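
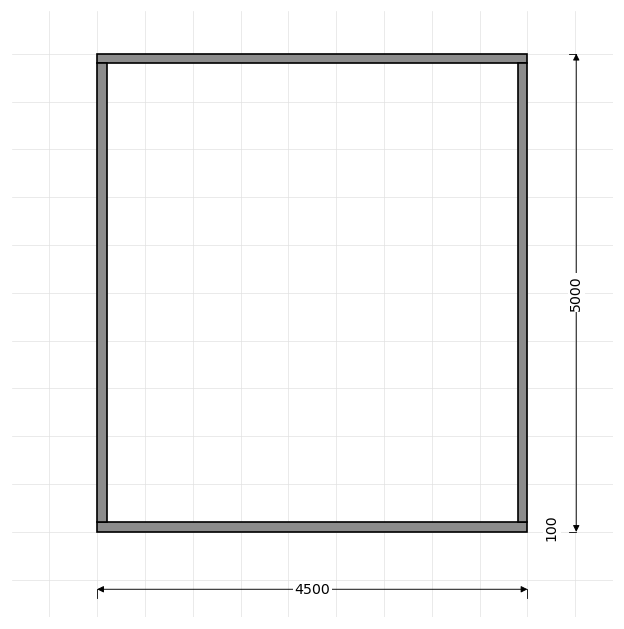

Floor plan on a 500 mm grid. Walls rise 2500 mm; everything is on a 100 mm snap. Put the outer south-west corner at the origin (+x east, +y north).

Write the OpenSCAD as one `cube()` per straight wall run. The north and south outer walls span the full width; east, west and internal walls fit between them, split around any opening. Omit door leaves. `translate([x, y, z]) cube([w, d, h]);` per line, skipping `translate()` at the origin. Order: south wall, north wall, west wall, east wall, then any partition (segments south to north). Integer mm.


cube([4500, 100, 2500]);
translate([0, 4900, 0]) cube([4500, 100, 2500]);
translate([0, 100, 0]) cube([100, 4800, 2500]);
translate([4400, 100, 0]) cube([100, 4800, 2500]);


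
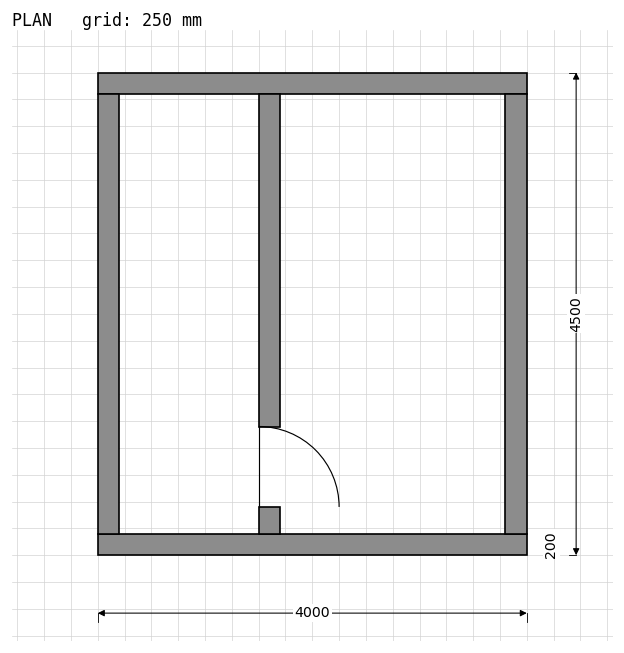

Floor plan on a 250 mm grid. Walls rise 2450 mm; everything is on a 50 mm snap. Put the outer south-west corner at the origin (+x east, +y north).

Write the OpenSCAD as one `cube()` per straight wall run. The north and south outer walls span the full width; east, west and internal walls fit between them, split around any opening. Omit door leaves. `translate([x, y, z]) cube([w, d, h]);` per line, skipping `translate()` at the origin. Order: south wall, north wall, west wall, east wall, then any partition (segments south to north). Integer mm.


cube([4000, 200, 2450]);
translate([0, 4300, 0]) cube([4000, 200, 2450]);
translate([0, 200, 0]) cube([200, 4100, 2450]);
translate([3800, 200, 0]) cube([200, 4100, 2450]);
translate([1500, 200, 0]) cube([200, 250, 2450]);
translate([1500, 1200, 0]) cube([200, 3100, 2450]);


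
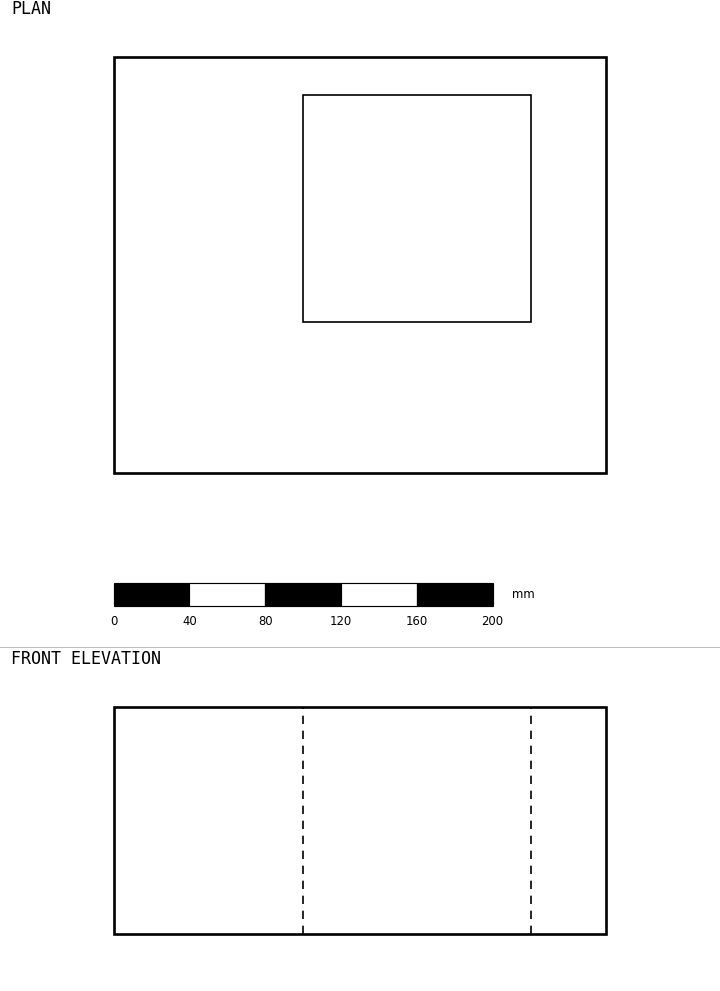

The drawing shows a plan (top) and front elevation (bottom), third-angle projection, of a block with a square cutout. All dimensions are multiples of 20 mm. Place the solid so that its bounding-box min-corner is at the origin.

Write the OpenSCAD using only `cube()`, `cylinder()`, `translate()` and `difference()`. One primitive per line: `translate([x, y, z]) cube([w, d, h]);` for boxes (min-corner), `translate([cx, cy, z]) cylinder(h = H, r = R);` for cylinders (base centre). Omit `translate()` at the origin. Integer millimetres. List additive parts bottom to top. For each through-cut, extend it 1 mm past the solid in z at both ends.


difference() {
  cube([260, 220, 120]);
  translate([100, 80, -1]) cube([120, 120, 122]);
}


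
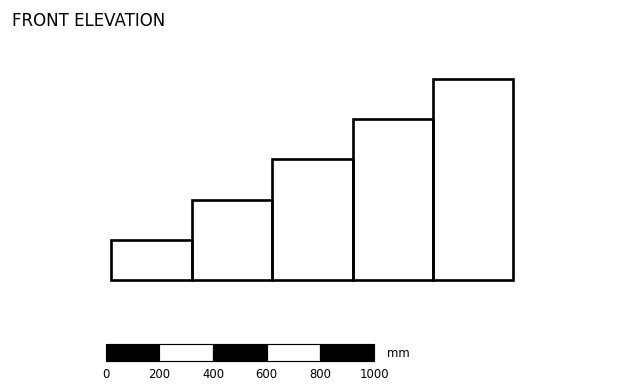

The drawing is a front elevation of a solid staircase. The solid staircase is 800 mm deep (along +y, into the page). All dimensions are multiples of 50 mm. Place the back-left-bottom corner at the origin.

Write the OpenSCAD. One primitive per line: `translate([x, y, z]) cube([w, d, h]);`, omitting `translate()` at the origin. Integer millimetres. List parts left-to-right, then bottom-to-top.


cube([300, 800, 150]);
translate([300, 0, 0]) cube([300, 800, 300]);
translate([600, 0, 0]) cube([300, 800, 450]);
translate([900, 0, 0]) cube([300, 800, 600]);
translate([1200, 0, 0]) cube([300, 800, 750]);


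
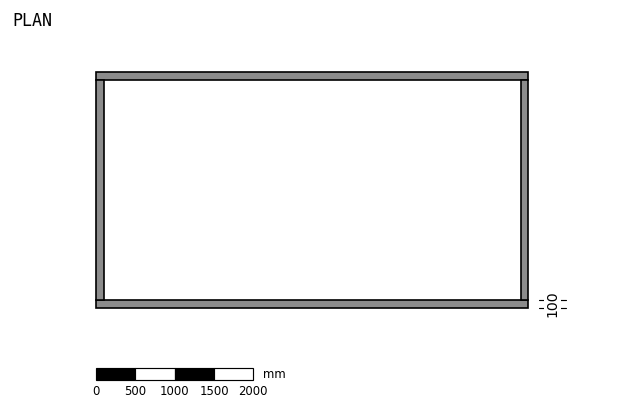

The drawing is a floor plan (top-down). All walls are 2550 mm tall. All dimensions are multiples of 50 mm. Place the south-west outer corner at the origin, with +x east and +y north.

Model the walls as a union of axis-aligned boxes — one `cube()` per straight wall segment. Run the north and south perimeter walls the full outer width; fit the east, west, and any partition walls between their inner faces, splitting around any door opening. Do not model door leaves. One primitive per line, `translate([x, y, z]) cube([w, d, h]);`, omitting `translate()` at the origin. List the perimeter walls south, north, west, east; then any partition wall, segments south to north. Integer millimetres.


cube([5500, 100, 2550]);
translate([0, 2900, 0]) cube([5500, 100, 2550]);
translate([0, 100, 0]) cube([100, 2800, 2550]);
translate([5400, 100, 0]) cube([100, 2800, 2550]);


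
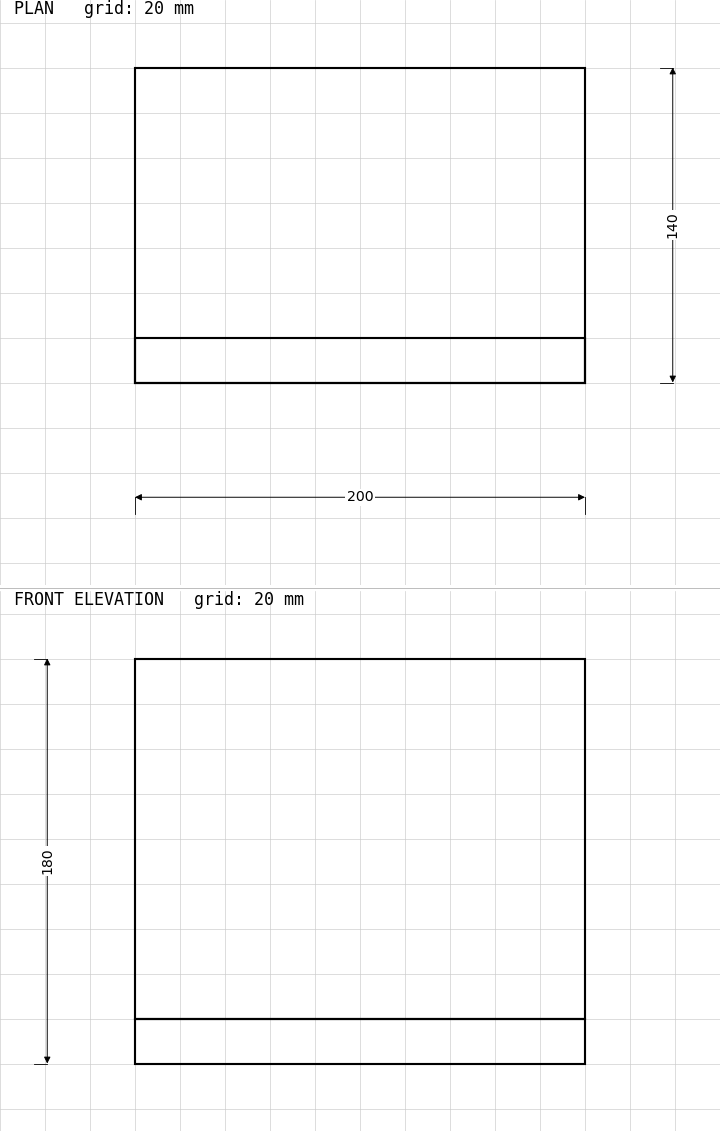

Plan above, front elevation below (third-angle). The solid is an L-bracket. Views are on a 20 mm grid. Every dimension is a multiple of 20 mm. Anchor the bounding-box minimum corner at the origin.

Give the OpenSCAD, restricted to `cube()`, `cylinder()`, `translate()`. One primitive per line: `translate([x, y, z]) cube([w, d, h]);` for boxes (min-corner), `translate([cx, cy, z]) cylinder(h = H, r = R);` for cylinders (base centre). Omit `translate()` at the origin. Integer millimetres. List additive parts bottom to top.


cube([200, 140, 20]);
translate([0, 0, 20]) cube([200, 20, 160]);


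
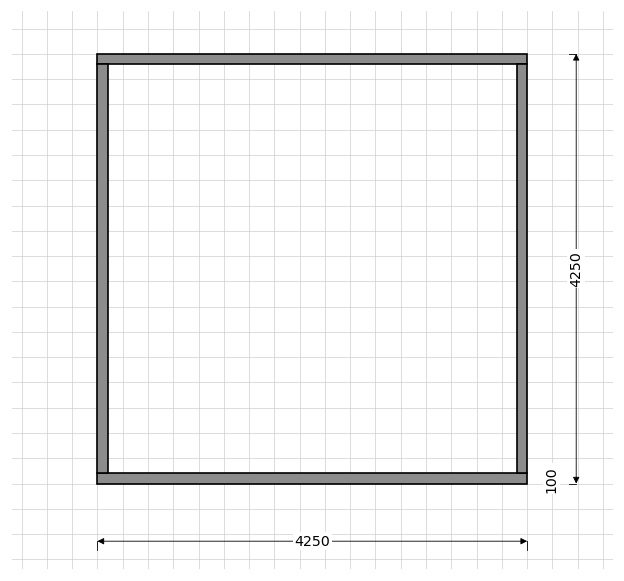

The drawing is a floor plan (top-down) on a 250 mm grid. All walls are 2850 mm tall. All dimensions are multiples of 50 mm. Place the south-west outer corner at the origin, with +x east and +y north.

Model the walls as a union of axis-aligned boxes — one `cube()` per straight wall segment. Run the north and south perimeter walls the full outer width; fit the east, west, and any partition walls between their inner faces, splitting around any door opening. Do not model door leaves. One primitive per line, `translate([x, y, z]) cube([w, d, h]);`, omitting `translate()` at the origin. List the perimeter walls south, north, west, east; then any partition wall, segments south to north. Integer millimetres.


cube([4250, 100, 2850]);
translate([0, 4150, 0]) cube([4250, 100, 2850]);
translate([0, 100, 0]) cube([100, 4050, 2850]);
translate([4150, 100, 0]) cube([100, 4050, 2850]);


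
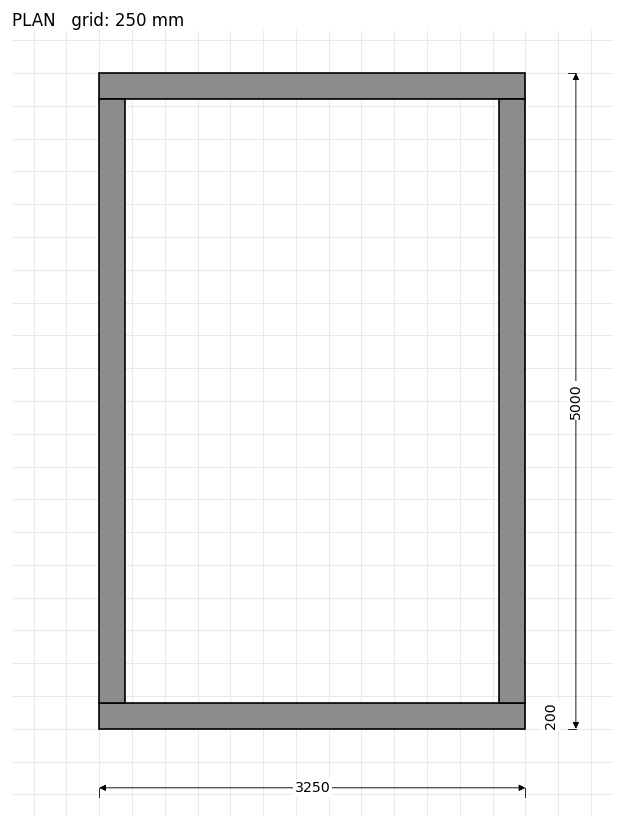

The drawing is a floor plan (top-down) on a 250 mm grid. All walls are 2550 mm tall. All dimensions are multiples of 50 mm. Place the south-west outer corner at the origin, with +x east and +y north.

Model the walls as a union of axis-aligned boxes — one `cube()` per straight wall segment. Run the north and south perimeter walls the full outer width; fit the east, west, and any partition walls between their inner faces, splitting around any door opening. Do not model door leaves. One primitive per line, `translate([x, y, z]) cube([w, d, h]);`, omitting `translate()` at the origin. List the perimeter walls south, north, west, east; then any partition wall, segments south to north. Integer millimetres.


cube([3250, 200, 2550]);
translate([0, 4800, 0]) cube([3250, 200, 2550]);
translate([0, 200, 0]) cube([200, 4600, 2550]);
translate([3050, 200, 0]) cube([200, 4600, 2550]);


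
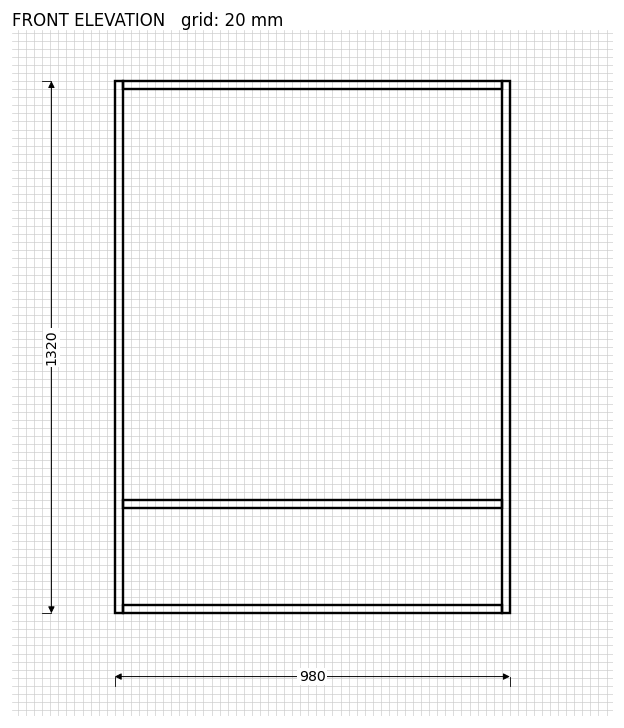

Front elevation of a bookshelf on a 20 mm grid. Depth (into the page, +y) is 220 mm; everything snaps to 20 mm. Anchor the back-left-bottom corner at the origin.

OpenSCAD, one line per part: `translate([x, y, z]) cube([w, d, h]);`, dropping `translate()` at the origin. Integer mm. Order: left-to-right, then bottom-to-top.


cube([20, 220, 1320]);
translate([20, 0, 0]) cube([940, 220, 20]);
translate([20, 0, 260]) cube([940, 220, 20]);
translate([20, 0, 1300]) cube([940, 220, 20]);
translate([960, 0, 0]) cube([20, 220, 1320]);


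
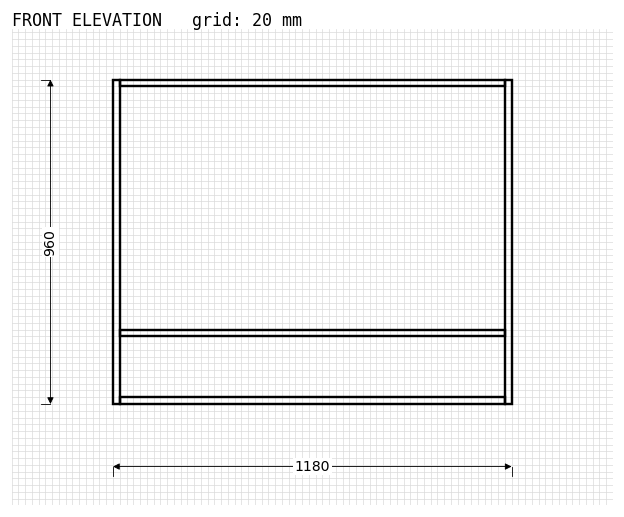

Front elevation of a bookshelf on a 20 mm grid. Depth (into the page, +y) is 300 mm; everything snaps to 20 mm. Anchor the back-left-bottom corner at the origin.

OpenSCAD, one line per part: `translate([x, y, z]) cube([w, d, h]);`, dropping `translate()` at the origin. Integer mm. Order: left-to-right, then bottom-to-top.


cube([20, 300, 960]);
translate([20, 0, 0]) cube([1140, 300, 20]);
translate([20, 0, 200]) cube([1140, 300, 20]);
translate([20, 0, 940]) cube([1140, 300, 20]);
translate([1160, 0, 0]) cube([20, 300, 960]);


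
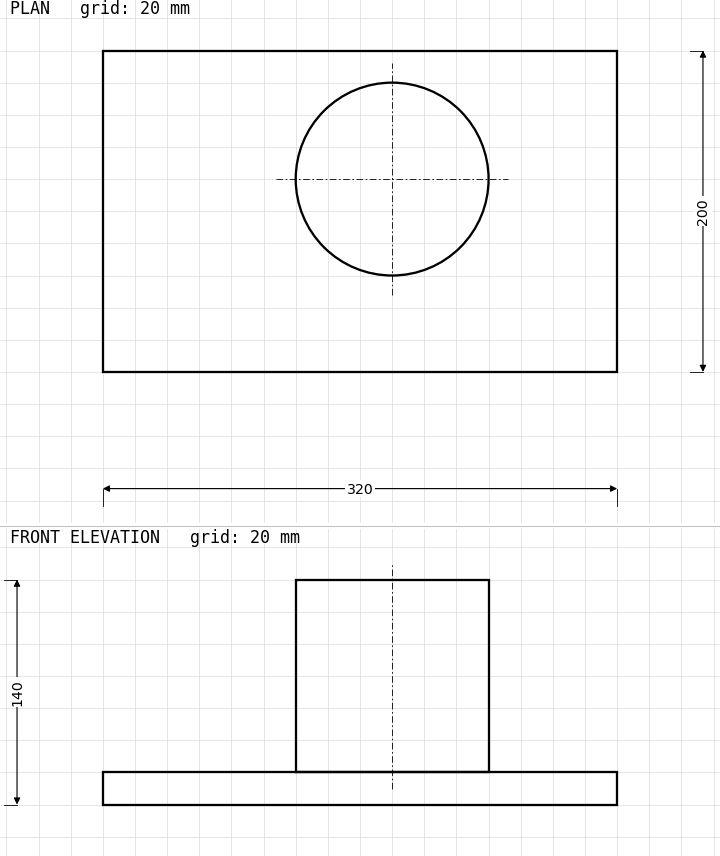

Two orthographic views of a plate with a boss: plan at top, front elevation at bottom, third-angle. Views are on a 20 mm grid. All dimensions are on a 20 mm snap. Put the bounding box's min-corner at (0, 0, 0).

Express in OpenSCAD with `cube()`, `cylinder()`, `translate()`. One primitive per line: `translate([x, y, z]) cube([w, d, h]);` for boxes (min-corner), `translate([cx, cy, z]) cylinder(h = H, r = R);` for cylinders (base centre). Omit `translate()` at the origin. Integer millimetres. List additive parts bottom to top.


cube([320, 200, 20]);
translate([180, 120, 20]) cylinder(h = 120, r = 60);


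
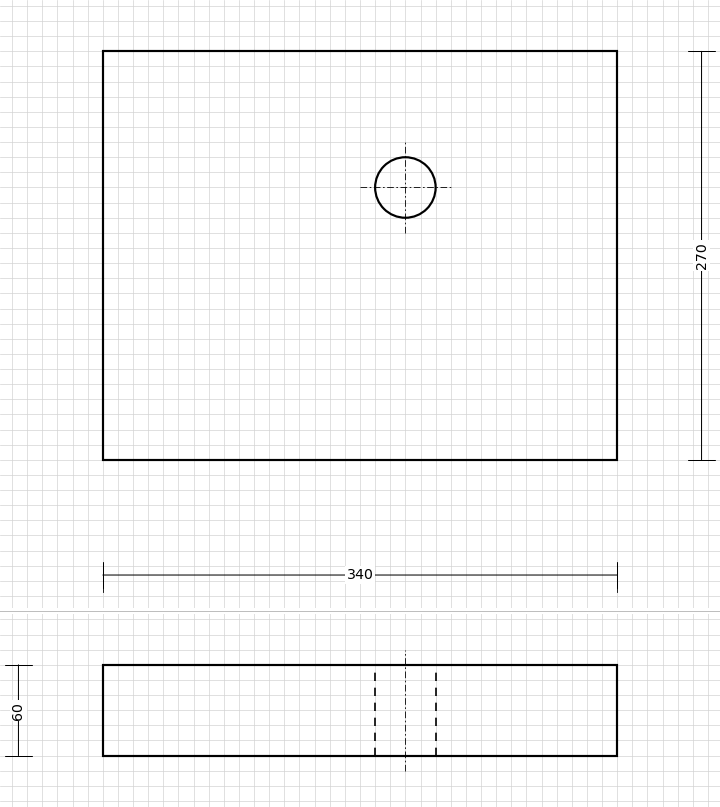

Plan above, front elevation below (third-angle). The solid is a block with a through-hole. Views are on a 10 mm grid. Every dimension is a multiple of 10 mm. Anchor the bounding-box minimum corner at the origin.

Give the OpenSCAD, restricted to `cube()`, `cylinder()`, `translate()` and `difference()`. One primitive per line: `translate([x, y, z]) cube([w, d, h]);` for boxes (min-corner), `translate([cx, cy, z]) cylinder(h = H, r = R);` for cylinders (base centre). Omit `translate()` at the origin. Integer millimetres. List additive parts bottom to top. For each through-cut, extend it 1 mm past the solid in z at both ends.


difference() {
  cube([340, 270, 60]);
  translate([200, 180, -1]) cylinder(h = 62, r = 20);
}


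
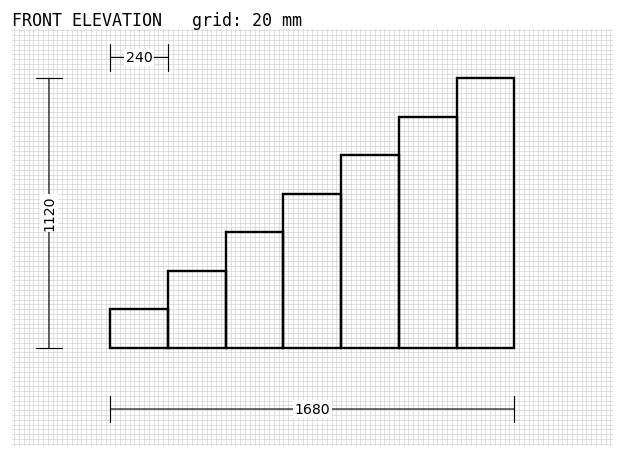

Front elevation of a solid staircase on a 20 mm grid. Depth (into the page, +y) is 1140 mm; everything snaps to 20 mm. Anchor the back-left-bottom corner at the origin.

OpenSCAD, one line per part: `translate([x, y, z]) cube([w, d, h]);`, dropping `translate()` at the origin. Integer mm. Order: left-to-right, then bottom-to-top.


cube([240, 1140, 160]);
translate([240, 0, 0]) cube([240, 1140, 320]);
translate([480, 0, 0]) cube([240, 1140, 480]);
translate([720, 0, 0]) cube([240, 1140, 640]);
translate([960, 0, 0]) cube([240, 1140, 800]);
translate([1200, 0, 0]) cube([240, 1140, 960]);
translate([1440, 0, 0]) cube([240, 1140, 1120]);


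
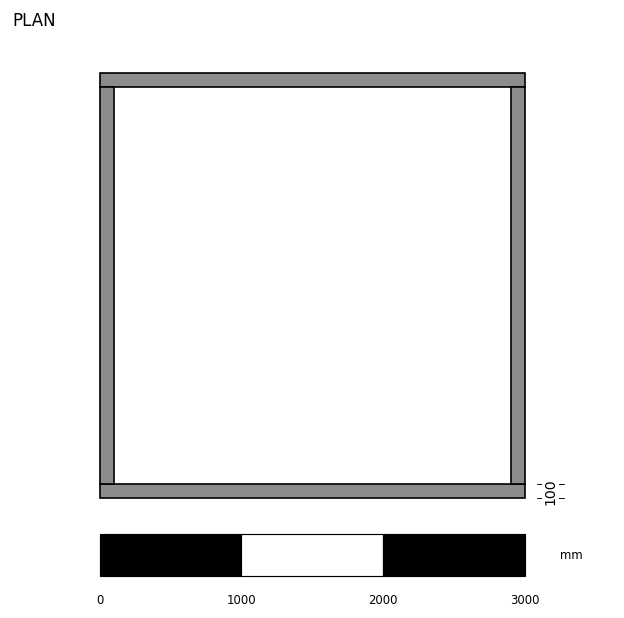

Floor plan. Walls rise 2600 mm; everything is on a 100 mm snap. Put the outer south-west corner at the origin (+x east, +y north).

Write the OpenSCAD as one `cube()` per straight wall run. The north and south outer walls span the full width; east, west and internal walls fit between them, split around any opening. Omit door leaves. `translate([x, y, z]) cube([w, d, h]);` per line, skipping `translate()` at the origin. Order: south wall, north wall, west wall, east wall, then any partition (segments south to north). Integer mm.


cube([3000, 100, 2600]);
translate([0, 2900, 0]) cube([3000, 100, 2600]);
translate([0, 100, 0]) cube([100, 2800, 2600]);
translate([2900, 100, 0]) cube([100, 2800, 2600]);


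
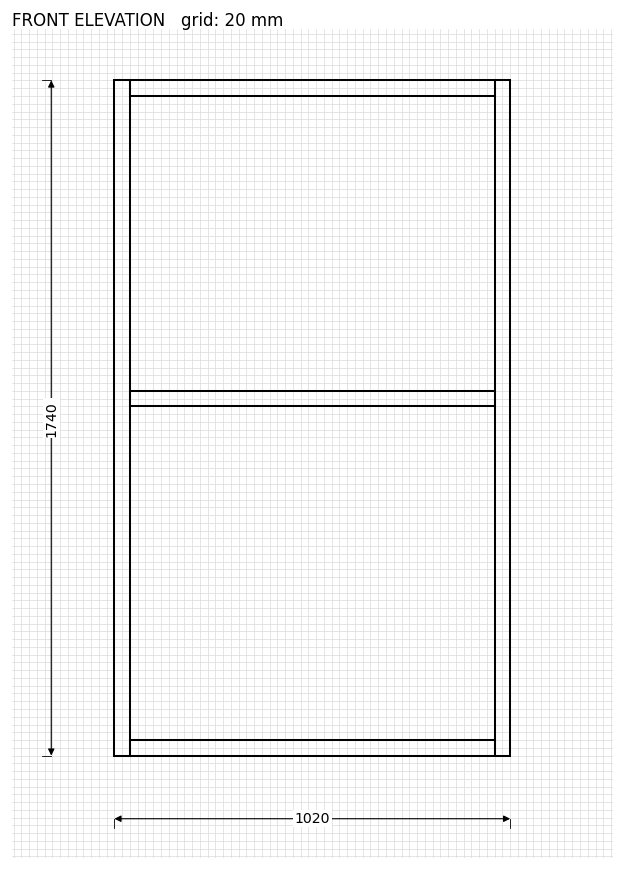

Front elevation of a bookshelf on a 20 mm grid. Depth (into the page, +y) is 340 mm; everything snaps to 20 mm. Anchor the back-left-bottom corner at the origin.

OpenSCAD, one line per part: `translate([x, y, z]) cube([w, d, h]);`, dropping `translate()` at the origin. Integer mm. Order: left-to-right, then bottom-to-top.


cube([40, 340, 1740]);
translate([40, 0, 0]) cube([940, 340, 40]);
translate([40, 0, 900]) cube([940, 340, 40]);
translate([40, 0, 1700]) cube([940, 340, 40]);
translate([980, 0, 0]) cube([40, 340, 1740]);


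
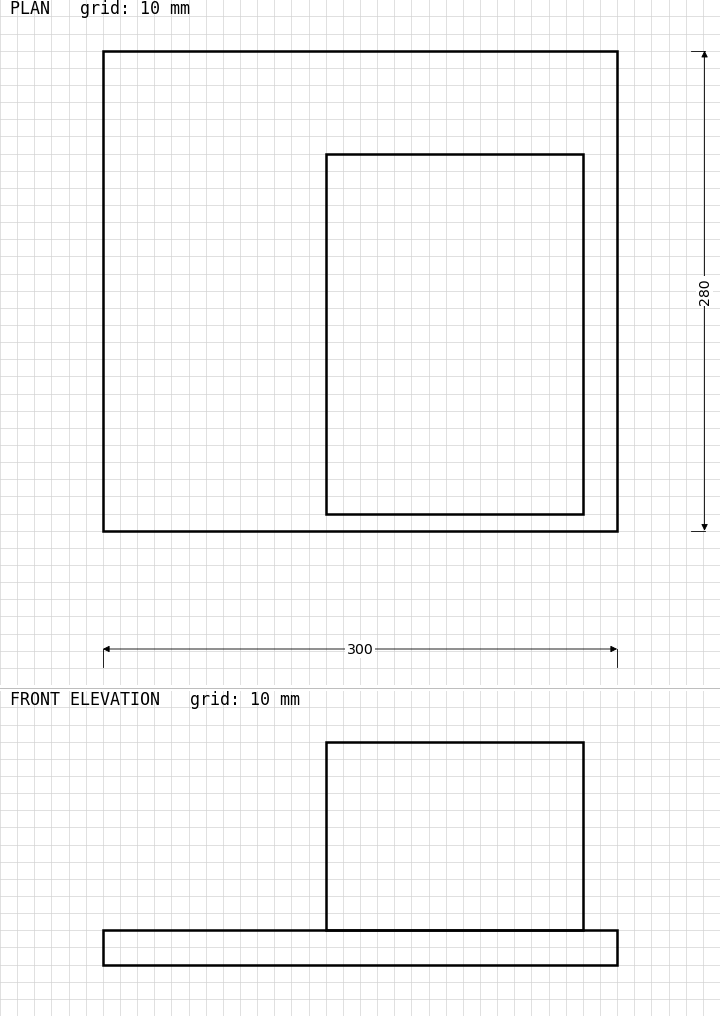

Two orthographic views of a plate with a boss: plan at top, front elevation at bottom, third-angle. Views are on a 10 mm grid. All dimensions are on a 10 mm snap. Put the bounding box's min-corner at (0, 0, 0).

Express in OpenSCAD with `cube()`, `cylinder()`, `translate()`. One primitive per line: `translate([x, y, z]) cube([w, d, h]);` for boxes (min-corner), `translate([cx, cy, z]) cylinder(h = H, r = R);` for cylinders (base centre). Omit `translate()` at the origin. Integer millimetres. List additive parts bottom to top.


cube([300, 280, 20]);
translate([130, 10, 20]) cube([150, 210, 110]);


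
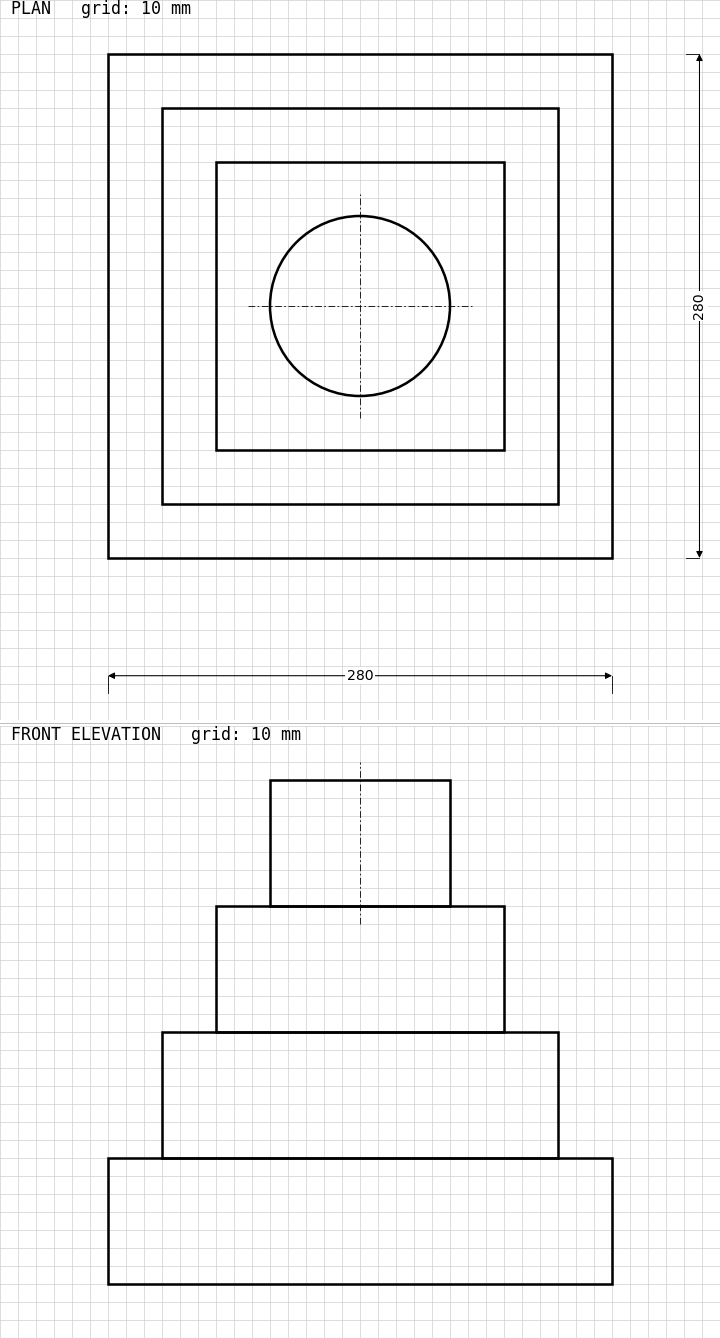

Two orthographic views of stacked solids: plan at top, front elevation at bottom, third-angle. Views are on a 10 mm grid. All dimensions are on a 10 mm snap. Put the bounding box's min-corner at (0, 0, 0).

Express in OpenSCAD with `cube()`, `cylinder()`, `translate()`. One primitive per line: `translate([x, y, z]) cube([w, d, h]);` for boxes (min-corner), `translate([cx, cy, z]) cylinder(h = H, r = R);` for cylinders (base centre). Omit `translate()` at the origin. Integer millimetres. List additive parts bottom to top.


cube([280, 280, 70]);
translate([30, 30, 70]) cube([220, 220, 70]);
translate([60, 60, 140]) cube([160, 160, 70]);
translate([140, 140, 210]) cylinder(h = 70, r = 50);


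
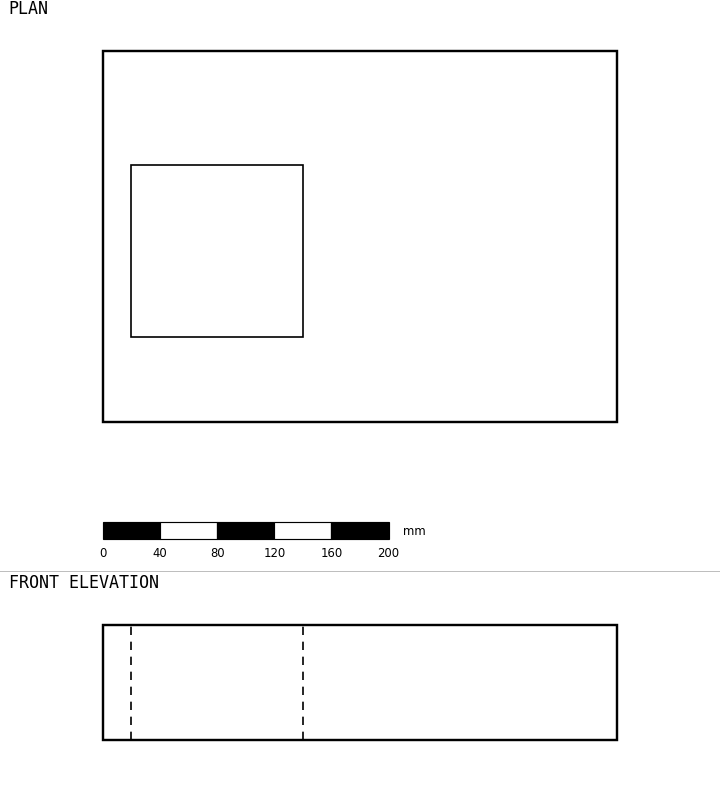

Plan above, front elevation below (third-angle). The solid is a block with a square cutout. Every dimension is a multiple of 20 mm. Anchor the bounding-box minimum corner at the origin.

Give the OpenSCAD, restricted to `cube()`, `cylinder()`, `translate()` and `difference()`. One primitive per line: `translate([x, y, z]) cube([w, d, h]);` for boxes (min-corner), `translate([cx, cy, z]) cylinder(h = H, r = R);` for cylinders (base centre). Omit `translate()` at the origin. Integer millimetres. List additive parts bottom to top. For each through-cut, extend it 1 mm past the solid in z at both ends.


difference() {
  cube([360, 260, 80]);
  translate([20, 60, -1]) cube([120, 120, 82]);
}


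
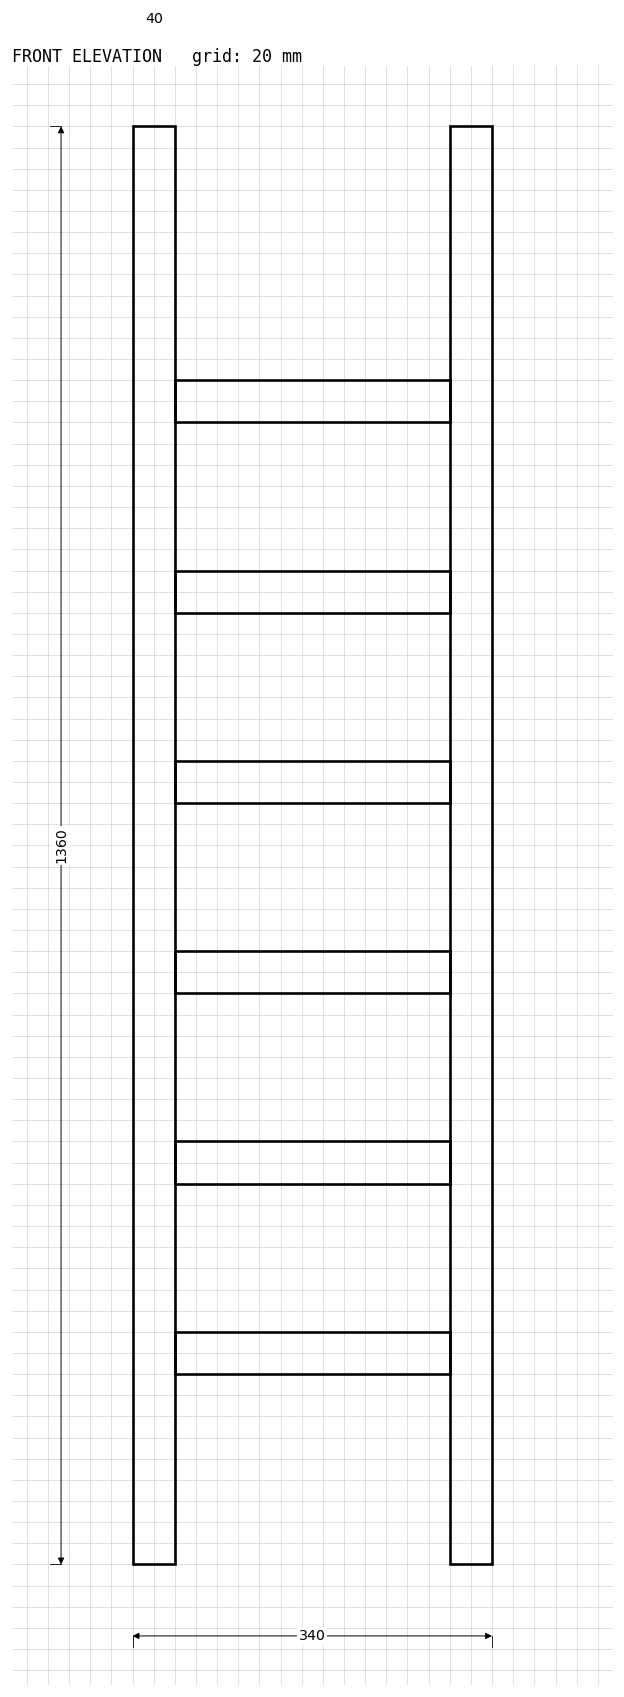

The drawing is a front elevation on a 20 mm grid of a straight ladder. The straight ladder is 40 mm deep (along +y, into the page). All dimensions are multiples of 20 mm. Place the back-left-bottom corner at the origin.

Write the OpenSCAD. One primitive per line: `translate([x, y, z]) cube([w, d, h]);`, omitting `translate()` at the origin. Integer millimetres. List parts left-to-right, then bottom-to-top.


cube([40, 40, 1360]);
translate([40, 0, 180]) cube([260, 40, 40]);
translate([40, 0, 360]) cube([260, 40, 40]);
translate([40, 0, 540]) cube([260, 40, 40]);
translate([40, 0, 720]) cube([260, 40, 40]);
translate([40, 0, 900]) cube([260, 40, 40]);
translate([40, 0, 1080]) cube([260, 40, 40]);
translate([300, 0, 0]) cube([40, 40, 1360]);


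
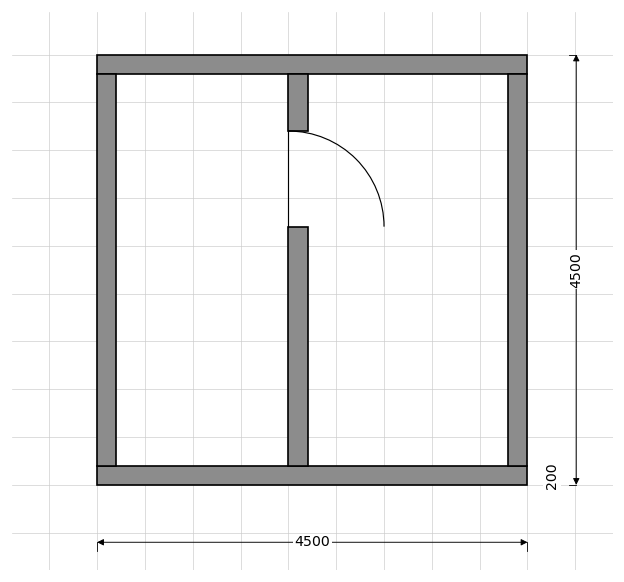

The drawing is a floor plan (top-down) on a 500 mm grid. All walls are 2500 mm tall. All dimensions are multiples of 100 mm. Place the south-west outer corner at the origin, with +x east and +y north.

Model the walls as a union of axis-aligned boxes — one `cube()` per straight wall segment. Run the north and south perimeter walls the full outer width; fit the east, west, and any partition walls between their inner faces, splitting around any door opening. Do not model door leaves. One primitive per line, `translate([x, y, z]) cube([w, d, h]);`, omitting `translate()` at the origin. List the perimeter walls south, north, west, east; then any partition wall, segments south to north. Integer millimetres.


cube([4500, 200, 2500]);
translate([0, 4300, 0]) cube([4500, 200, 2500]);
translate([0, 200, 0]) cube([200, 4100, 2500]);
translate([4300, 200, 0]) cube([200, 4100, 2500]);
translate([2000, 200, 0]) cube([200, 2500, 2500]);
translate([2000, 3700, 0]) cube([200, 600, 2500]);


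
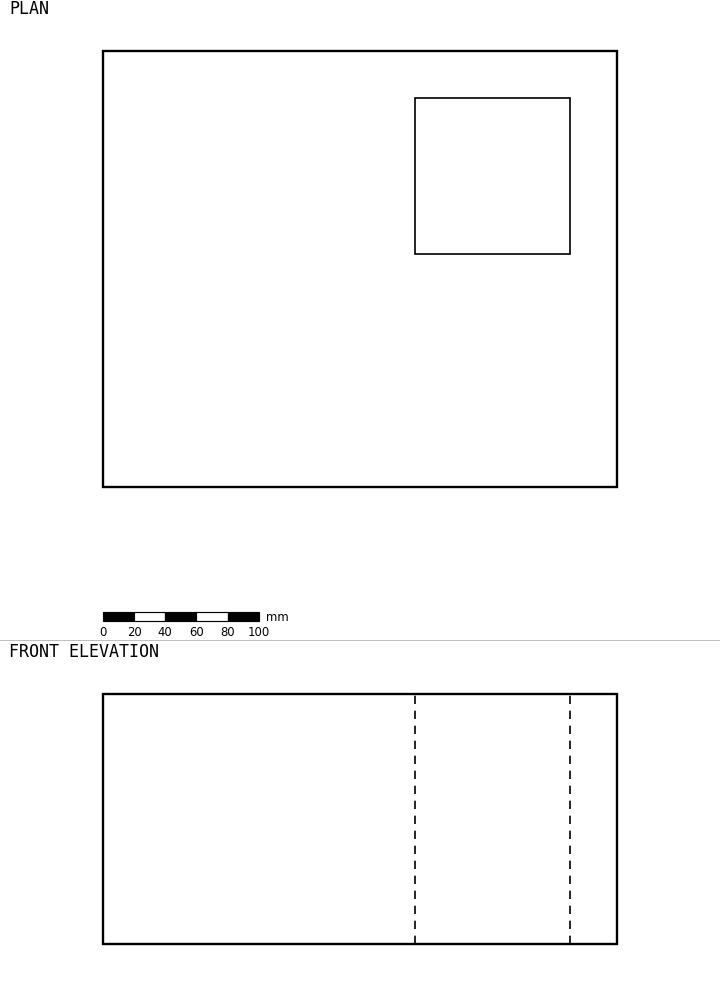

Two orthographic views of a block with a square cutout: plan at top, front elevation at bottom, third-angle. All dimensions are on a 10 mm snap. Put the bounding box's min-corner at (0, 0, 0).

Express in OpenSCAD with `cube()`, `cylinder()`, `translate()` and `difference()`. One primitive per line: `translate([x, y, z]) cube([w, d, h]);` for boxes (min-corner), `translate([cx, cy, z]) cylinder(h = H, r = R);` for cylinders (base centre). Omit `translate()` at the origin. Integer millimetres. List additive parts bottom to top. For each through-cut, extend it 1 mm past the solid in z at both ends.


difference() {
  cube([330, 280, 160]);
  translate([200, 150, -1]) cube([100, 100, 162]);
}


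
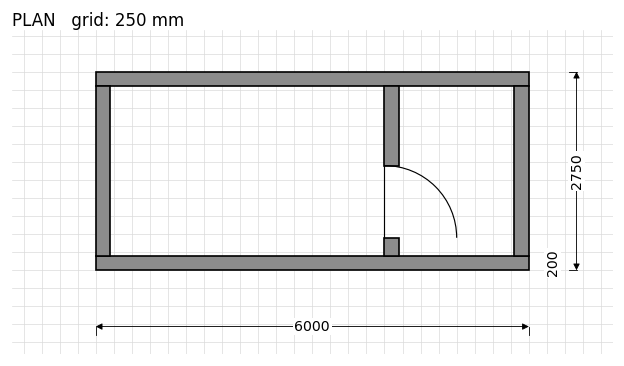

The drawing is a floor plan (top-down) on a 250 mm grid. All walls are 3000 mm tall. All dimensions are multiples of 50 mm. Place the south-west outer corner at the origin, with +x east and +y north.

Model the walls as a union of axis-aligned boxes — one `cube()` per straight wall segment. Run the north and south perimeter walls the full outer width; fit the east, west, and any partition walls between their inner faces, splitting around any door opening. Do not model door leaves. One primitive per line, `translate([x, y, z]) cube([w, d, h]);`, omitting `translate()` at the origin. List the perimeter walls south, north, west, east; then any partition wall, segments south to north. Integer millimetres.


cube([6000, 200, 3000]);
translate([0, 2550, 0]) cube([6000, 200, 3000]);
translate([0, 200, 0]) cube([200, 2350, 3000]);
translate([5800, 200, 0]) cube([200, 2350, 3000]);
translate([4000, 200, 0]) cube([200, 250, 3000]);
translate([4000, 1450, 0]) cube([200, 1100, 3000]);


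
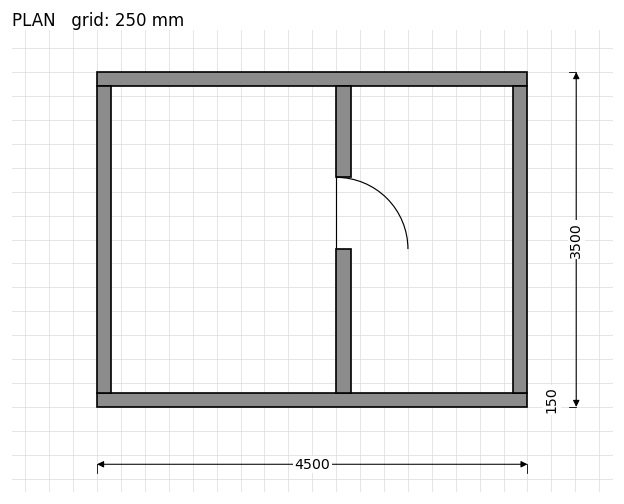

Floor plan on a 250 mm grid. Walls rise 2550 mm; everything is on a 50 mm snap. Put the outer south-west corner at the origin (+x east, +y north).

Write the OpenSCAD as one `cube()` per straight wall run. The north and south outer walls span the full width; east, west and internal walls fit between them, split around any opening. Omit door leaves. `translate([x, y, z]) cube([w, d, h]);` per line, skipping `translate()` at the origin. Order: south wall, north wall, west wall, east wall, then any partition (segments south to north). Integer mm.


cube([4500, 150, 2550]);
translate([0, 3350, 0]) cube([4500, 150, 2550]);
translate([0, 150, 0]) cube([150, 3200, 2550]);
translate([4350, 150, 0]) cube([150, 3200, 2550]);
translate([2500, 150, 0]) cube([150, 1500, 2550]);
translate([2500, 2400, 0]) cube([150, 950, 2550]);


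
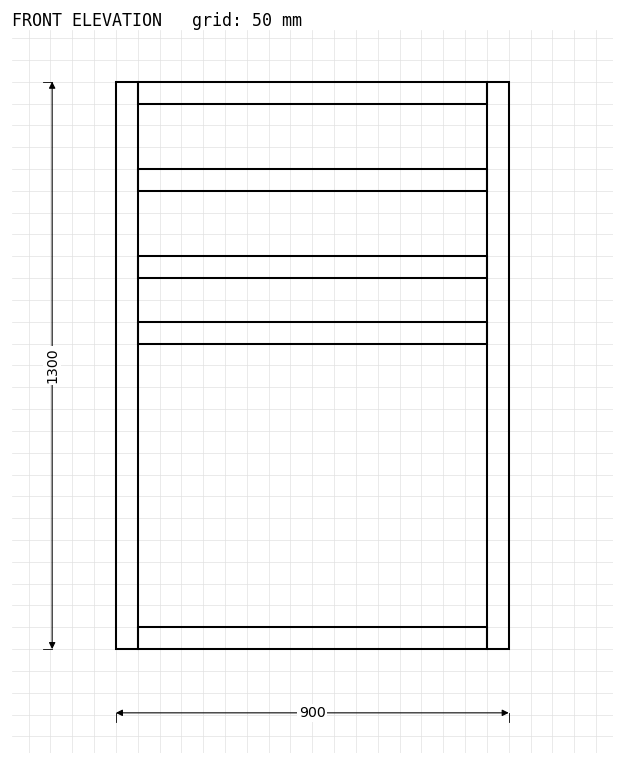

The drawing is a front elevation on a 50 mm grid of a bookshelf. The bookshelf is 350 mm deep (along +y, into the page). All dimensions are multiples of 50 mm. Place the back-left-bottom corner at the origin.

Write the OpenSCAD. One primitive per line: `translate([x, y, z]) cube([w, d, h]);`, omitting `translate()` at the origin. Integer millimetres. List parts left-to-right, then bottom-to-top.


cube([50, 350, 1300]);
translate([50, 0, 0]) cube([800, 350, 50]);
translate([50, 0, 700]) cube([800, 350, 50]);
translate([50, 0, 850]) cube([800, 350, 50]);
translate([50, 0, 1050]) cube([800, 350, 50]);
translate([50, 0, 1250]) cube([800, 350, 50]);
translate([850, 0, 0]) cube([50, 350, 1300]);


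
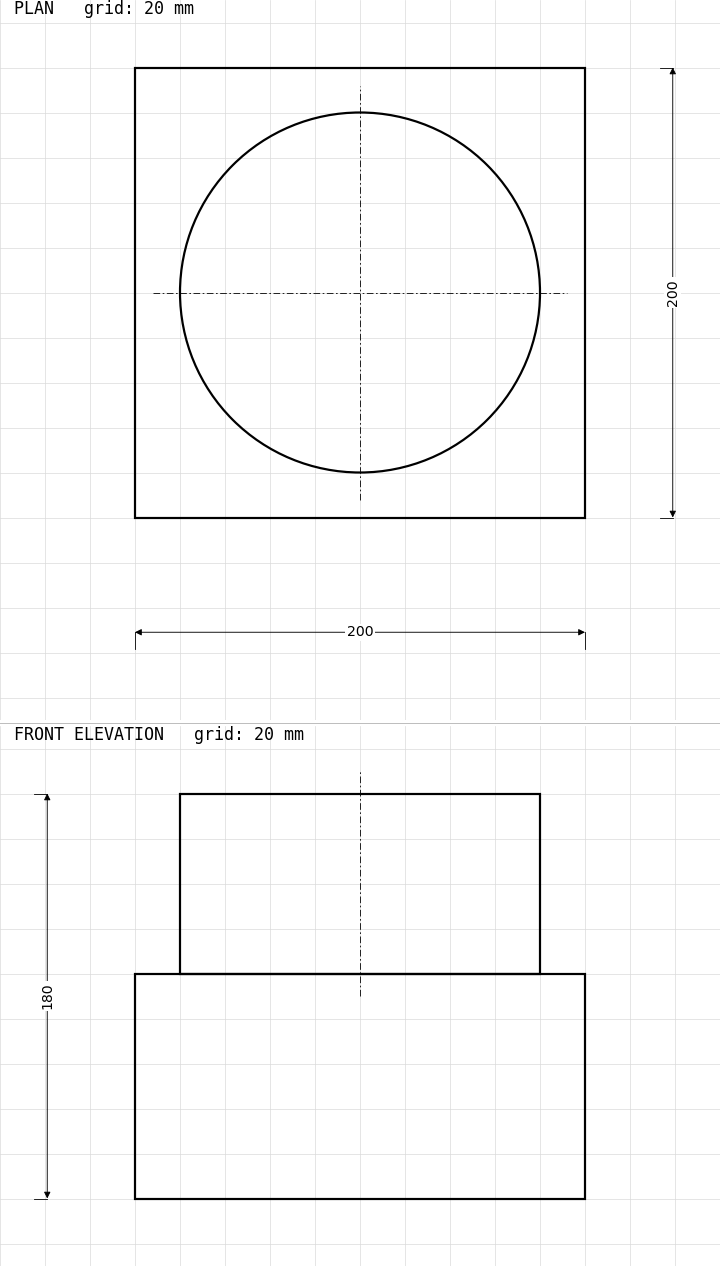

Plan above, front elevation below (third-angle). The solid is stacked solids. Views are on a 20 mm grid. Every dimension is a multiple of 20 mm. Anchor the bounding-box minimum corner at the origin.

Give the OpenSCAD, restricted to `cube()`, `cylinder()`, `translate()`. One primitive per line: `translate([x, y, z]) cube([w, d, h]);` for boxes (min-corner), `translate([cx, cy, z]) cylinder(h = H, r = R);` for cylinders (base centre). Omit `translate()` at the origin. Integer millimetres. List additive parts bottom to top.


cube([200, 200, 100]);
translate([100, 100, 100]) cylinder(h = 80, r = 80);


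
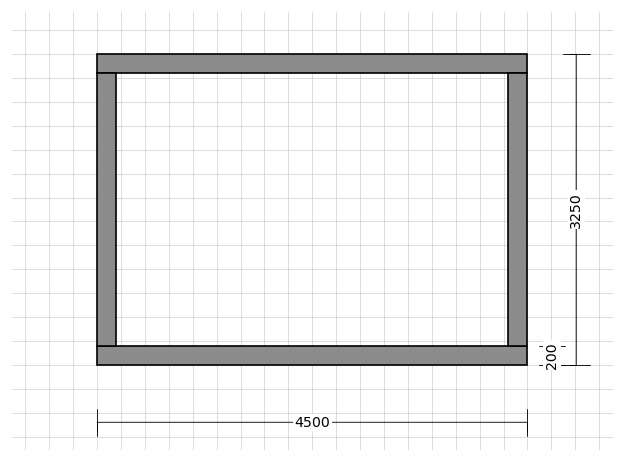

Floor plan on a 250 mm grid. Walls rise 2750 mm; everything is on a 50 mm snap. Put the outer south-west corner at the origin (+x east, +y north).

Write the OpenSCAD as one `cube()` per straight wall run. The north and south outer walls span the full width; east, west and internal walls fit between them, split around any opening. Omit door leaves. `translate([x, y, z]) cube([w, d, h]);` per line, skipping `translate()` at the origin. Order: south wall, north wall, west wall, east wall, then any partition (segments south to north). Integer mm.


cube([4500, 200, 2750]);
translate([0, 3050, 0]) cube([4500, 200, 2750]);
translate([0, 200, 0]) cube([200, 2850, 2750]);
translate([4300, 200, 0]) cube([200, 2850, 2750]);


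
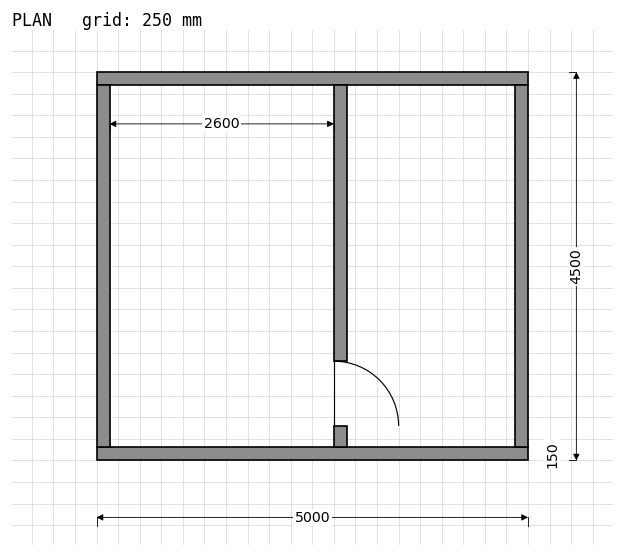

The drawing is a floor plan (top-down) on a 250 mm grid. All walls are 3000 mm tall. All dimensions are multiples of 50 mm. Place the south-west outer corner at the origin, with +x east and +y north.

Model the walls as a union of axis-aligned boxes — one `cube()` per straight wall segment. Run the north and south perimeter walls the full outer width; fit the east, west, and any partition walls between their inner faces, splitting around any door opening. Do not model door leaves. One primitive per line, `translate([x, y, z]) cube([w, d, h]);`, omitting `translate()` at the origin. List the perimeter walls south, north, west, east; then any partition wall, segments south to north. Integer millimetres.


cube([5000, 150, 3000]);
translate([0, 4350, 0]) cube([5000, 150, 3000]);
translate([0, 150, 0]) cube([150, 4200, 3000]);
translate([4850, 150, 0]) cube([150, 4200, 3000]);
translate([2750, 150, 0]) cube([150, 250, 3000]);
translate([2750, 1150, 0]) cube([150, 3200, 3000]);


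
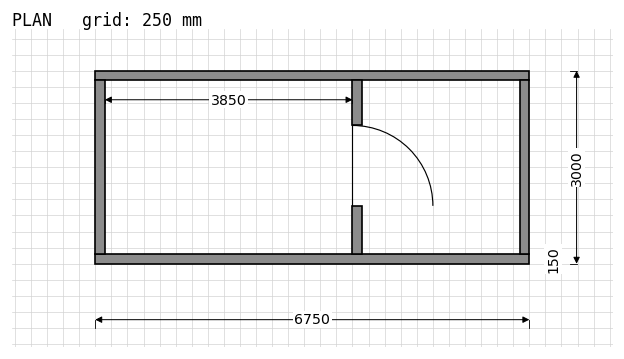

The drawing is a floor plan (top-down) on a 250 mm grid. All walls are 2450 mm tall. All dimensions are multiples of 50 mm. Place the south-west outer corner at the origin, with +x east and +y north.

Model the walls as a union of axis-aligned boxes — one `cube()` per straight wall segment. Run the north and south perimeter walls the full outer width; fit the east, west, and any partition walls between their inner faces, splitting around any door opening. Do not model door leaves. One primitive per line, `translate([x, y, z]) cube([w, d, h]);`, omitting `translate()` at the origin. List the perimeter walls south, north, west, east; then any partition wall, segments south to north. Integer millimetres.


cube([6750, 150, 2450]);
translate([0, 2850, 0]) cube([6750, 150, 2450]);
translate([0, 150, 0]) cube([150, 2700, 2450]);
translate([6600, 150, 0]) cube([150, 2700, 2450]);
translate([4000, 150, 0]) cube([150, 750, 2450]);
translate([4000, 2150, 0]) cube([150, 700, 2450]);


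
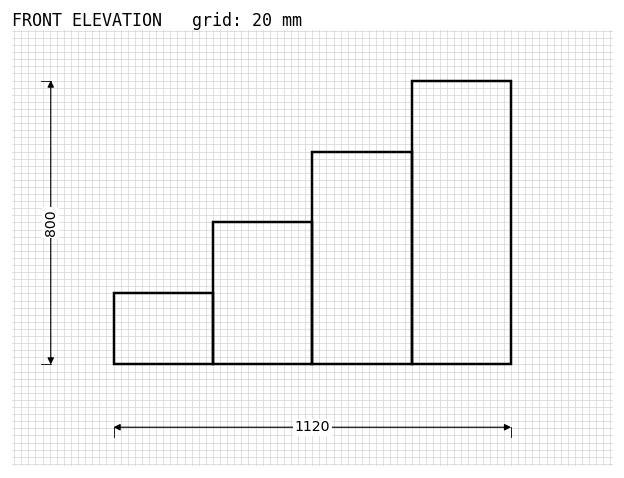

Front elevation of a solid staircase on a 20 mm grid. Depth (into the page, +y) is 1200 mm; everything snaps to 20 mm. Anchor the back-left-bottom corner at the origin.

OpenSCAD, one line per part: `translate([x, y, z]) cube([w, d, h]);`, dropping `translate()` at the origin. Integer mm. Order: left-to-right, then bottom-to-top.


cube([280, 1200, 200]);
translate([280, 0, 0]) cube([280, 1200, 400]);
translate([560, 0, 0]) cube([280, 1200, 600]);
translate([840, 0, 0]) cube([280, 1200, 800]);


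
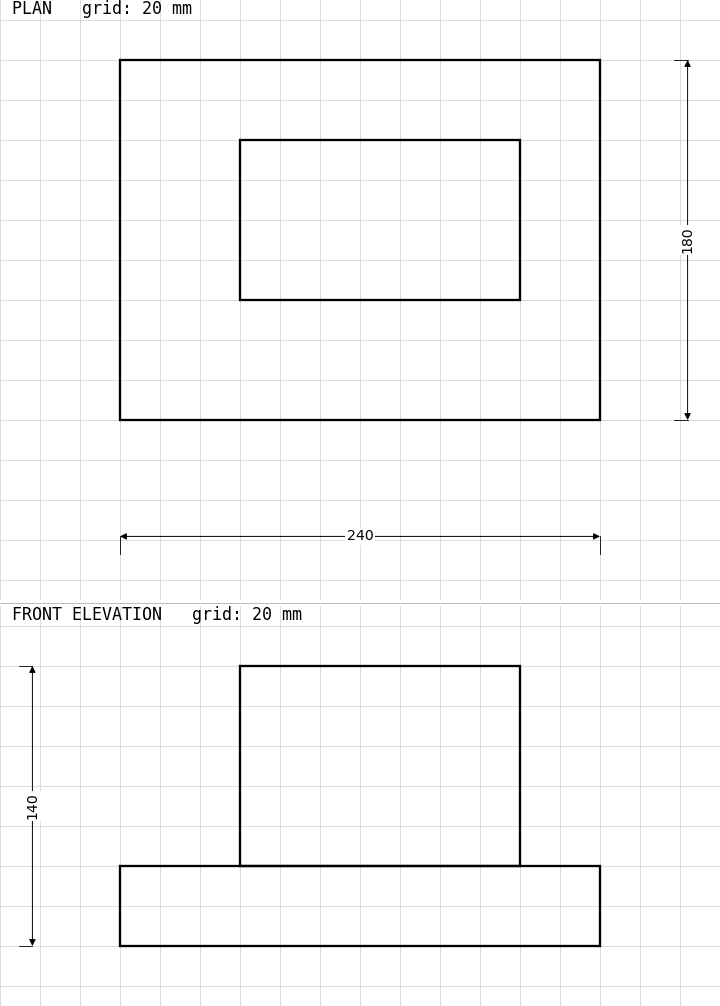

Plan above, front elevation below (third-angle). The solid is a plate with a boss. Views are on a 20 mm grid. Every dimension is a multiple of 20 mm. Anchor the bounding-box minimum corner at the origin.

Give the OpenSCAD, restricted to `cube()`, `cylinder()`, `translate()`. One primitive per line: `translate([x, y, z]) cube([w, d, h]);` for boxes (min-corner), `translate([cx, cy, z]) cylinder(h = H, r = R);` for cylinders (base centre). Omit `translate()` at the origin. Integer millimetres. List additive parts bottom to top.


cube([240, 180, 40]);
translate([60, 60, 40]) cube([140, 80, 100]);


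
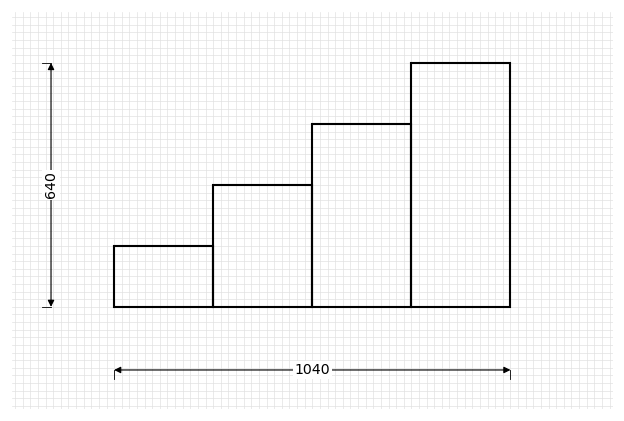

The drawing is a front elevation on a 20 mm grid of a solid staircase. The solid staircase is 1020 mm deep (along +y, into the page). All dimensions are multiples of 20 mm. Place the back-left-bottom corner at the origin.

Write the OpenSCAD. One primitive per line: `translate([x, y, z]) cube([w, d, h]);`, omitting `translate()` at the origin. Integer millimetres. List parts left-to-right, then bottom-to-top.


cube([260, 1020, 160]);
translate([260, 0, 0]) cube([260, 1020, 320]);
translate([520, 0, 0]) cube([260, 1020, 480]);
translate([780, 0, 0]) cube([260, 1020, 640]);


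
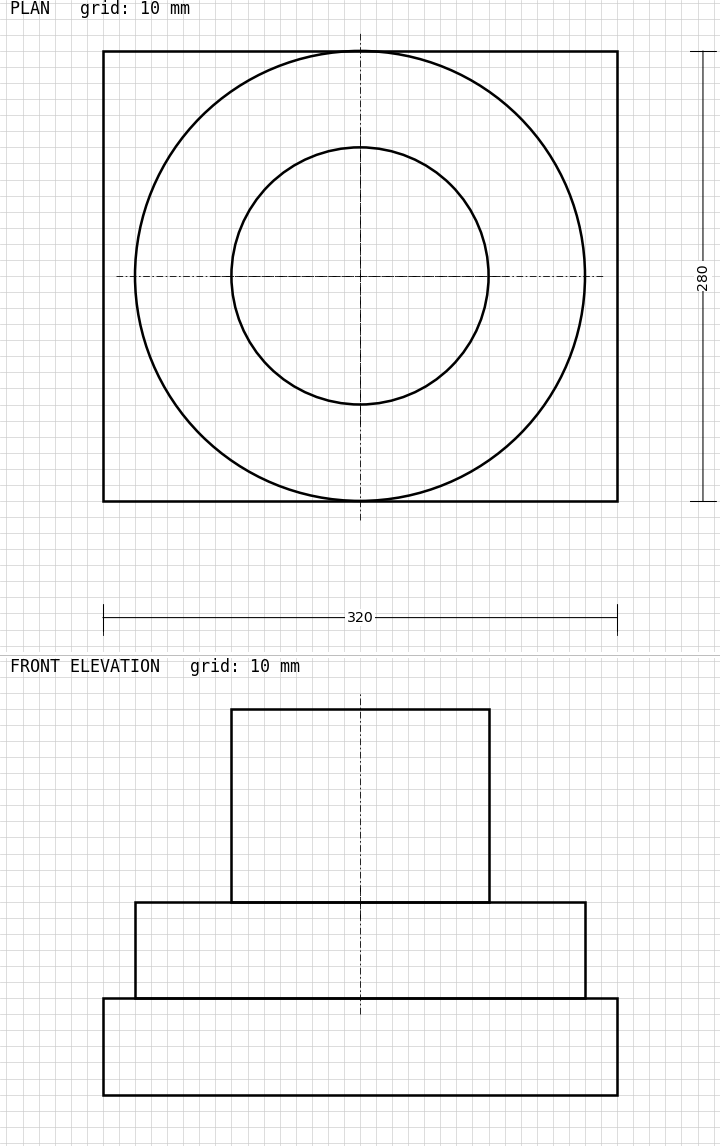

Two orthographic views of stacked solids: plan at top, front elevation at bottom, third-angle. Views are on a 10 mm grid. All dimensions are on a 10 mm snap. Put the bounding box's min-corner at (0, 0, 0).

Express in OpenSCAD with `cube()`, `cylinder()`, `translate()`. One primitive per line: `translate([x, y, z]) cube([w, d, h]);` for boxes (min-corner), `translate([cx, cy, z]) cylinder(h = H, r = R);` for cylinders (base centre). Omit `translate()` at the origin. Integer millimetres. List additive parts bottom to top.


cube([320, 280, 60]);
translate([160, 140, 60]) cylinder(h = 60, r = 140);
translate([160, 140, 120]) cylinder(h = 120, r = 80);


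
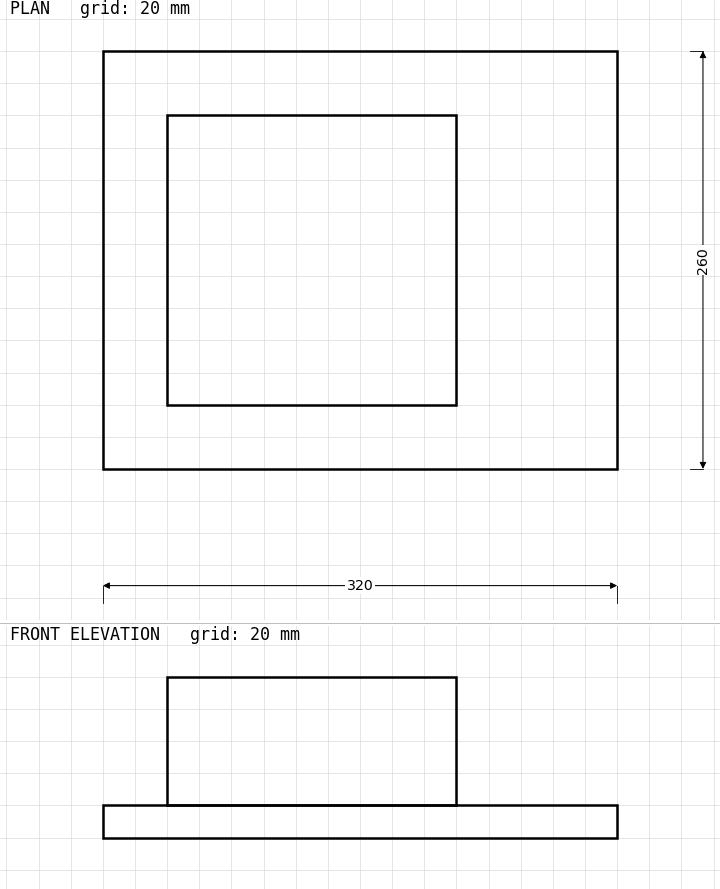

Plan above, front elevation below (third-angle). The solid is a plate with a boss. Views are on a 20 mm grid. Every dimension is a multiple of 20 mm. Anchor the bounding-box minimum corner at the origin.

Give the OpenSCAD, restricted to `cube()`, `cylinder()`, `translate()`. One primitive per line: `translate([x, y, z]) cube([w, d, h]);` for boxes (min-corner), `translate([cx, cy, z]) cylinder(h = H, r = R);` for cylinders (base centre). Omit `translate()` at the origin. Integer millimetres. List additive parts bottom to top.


cube([320, 260, 20]);
translate([40, 40, 20]) cube([180, 180, 80]);


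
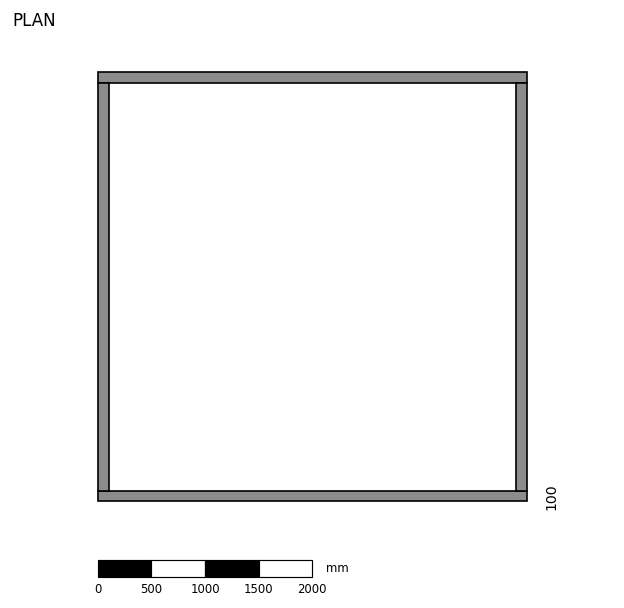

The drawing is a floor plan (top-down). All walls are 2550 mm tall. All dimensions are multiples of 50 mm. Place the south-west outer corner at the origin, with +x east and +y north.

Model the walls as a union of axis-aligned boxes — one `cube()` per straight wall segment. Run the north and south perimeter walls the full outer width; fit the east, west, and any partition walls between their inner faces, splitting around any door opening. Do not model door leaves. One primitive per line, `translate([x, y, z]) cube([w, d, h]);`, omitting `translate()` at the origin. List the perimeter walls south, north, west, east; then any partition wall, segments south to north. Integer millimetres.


cube([4000, 100, 2550]);
translate([0, 3900, 0]) cube([4000, 100, 2550]);
translate([0, 100, 0]) cube([100, 3800, 2550]);
translate([3900, 100, 0]) cube([100, 3800, 2550]);


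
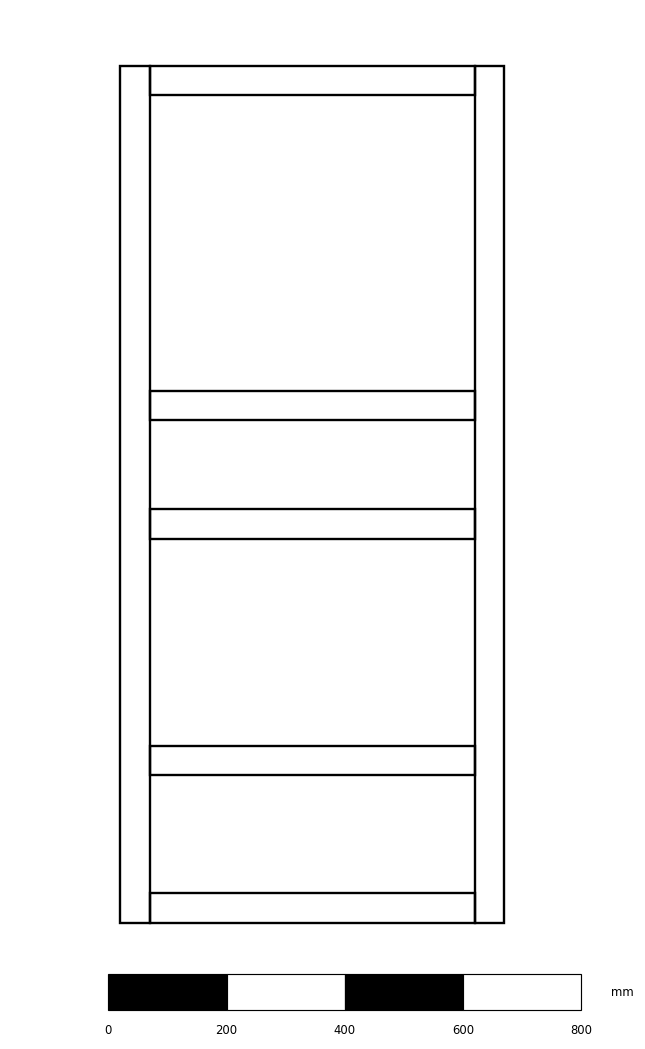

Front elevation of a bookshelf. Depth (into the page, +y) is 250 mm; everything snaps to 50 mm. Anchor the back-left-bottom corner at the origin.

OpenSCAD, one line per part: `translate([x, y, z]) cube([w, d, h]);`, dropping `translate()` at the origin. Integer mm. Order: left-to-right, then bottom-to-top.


cube([50, 250, 1450]);
translate([50, 0, 0]) cube([550, 250, 50]);
translate([50, 0, 250]) cube([550, 250, 50]);
translate([50, 0, 650]) cube([550, 250, 50]);
translate([50, 0, 850]) cube([550, 250, 50]);
translate([50, 0, 1400]) cube([550, 250, 50]);
translate([600, 0, 0]) cube([50, 250, 1450]);


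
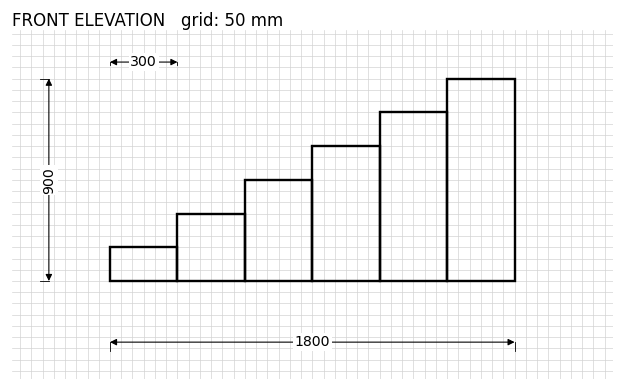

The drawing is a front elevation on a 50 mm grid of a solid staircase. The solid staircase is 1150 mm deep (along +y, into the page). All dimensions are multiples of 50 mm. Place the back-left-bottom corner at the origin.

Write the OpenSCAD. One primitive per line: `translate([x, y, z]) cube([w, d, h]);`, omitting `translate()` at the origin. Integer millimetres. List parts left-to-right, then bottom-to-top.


cube([300, 1150, 150]);
translate([300, 0, 0]) cube([300, 1150, 300]);
translate([600, 0, 0]) cube([300, 1150, 450]);
translate([900, 0, 0]) cube([300, 1150, 600]);
translate([1200, 0, 0]) cube([300, 1150, 750]);
translate([1500, 0, 0]) cube([300, 1150, 900]);


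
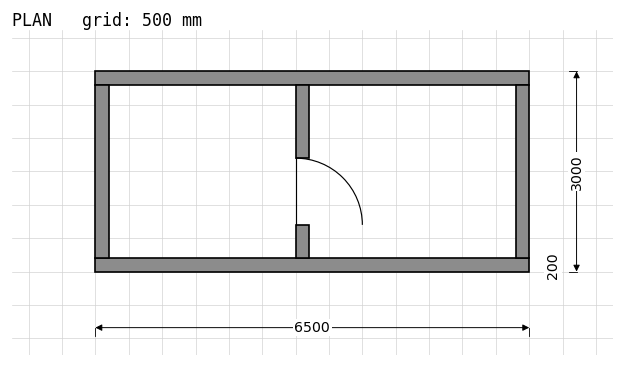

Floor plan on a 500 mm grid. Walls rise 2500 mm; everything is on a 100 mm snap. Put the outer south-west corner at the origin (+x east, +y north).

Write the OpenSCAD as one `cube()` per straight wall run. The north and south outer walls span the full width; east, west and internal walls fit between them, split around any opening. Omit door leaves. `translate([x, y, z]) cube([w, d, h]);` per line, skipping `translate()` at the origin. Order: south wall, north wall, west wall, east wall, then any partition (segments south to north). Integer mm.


cube([6500, 200, 2500]);
translate([0, 2800, 0]) cube([6500, 200, 2500]);
translate([0, 200, 0]) cube([200, 2600, 2500]);
translate([6300, 200, 0]) cube([200, 2600, 2500]);
translate([3000, 200, 0]) cube([200, 500, 2500]);
translate([3000, 1700, 0]) cube([200, 1100, 2500]);


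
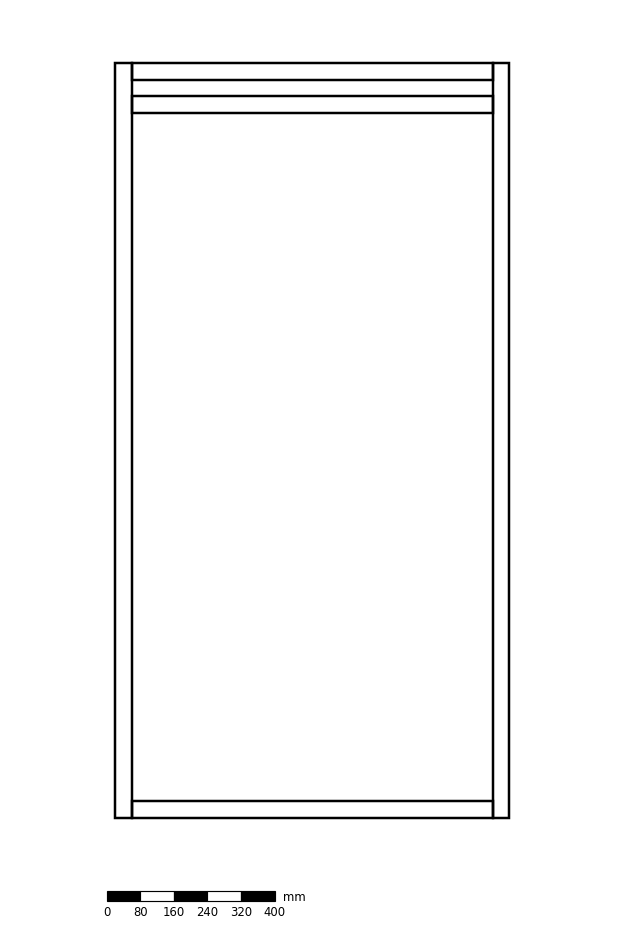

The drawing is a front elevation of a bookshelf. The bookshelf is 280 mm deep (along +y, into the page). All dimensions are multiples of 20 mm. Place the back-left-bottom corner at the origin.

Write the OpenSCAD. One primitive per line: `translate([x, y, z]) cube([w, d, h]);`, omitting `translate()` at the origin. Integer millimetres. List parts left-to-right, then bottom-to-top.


cube([40, 280, 1800]);
translate([40, 0, 0]) cube([860, 280, 40]);
translate([40, 0, 1680]) cube([860, 280, 40]);
translate([40, 0, 1760]) cube([860, 280, 40]);
translate([900, 0, 0]) cube([40, 280, 1800]);


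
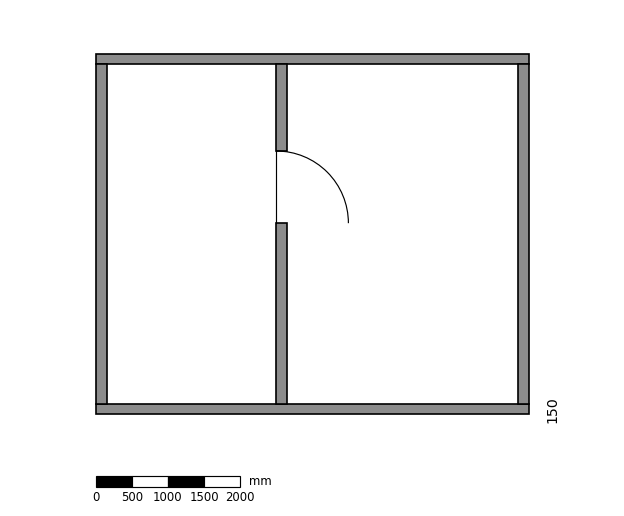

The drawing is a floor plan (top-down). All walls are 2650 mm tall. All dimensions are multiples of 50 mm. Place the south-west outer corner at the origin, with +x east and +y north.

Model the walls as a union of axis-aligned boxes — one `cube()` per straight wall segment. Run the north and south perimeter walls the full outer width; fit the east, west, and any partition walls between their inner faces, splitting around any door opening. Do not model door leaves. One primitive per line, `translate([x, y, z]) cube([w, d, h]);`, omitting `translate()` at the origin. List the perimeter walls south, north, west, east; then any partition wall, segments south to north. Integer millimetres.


cube([6000, 150, 2650]);
translate([0, 4850, 0]) cube([6000, 150, 2650]);
translate([0, 150, 0]) cube([150, 4700, 2650]);
translate([5850, 150, 0]) cube([150, 4700, 2650]);
translate([2500, 150, 0]) cube([150, 2500, 2650]);
translate([2500, 3650, 0]) cube([150, 1200, 2650]);


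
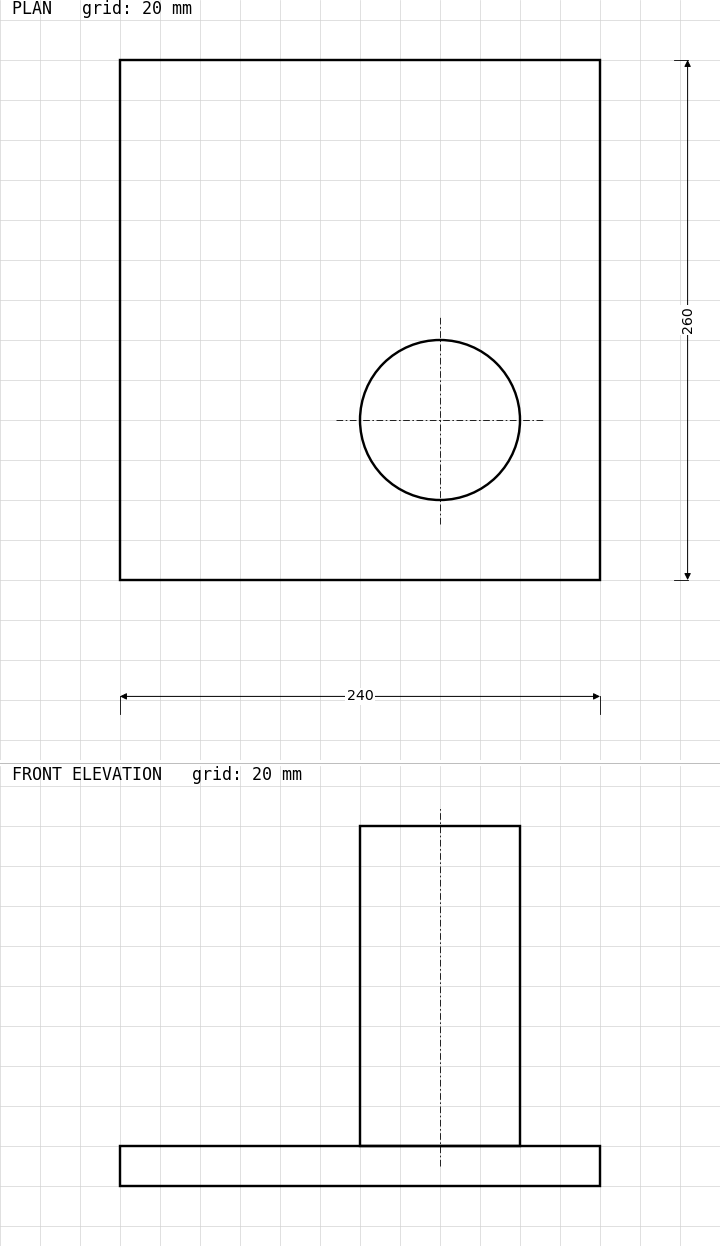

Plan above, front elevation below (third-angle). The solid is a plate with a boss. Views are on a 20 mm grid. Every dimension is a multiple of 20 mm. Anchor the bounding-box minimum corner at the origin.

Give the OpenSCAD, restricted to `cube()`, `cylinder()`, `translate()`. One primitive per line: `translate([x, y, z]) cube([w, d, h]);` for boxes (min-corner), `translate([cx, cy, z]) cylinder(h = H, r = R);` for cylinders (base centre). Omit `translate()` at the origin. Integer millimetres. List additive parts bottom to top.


cube([240, 260, 20]);
translate([160, 80, 20]) cylinder(h = 160, r = 40);


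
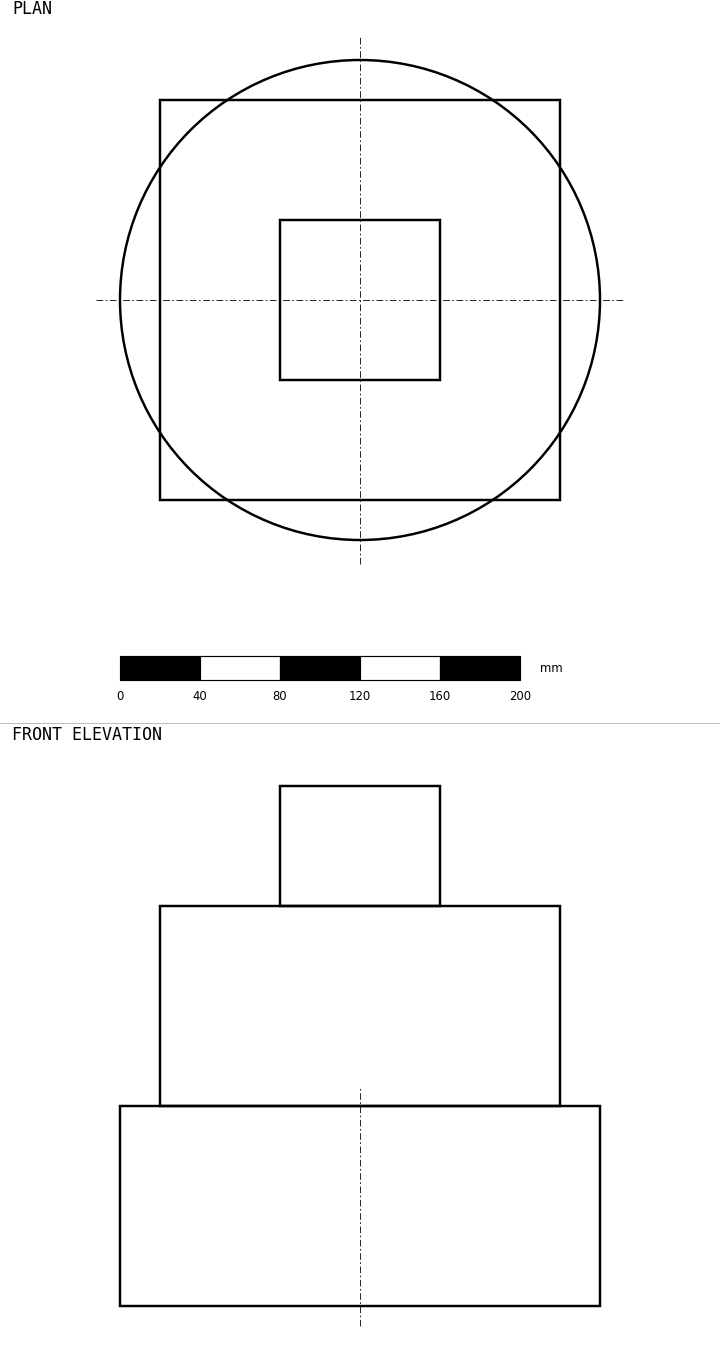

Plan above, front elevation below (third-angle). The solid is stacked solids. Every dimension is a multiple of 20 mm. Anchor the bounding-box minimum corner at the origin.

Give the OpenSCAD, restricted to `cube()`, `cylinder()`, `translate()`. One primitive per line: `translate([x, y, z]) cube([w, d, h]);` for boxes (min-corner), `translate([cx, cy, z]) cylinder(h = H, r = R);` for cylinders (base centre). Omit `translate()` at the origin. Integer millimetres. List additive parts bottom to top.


translate([120, 120, 0]) cylinder(h = 100, r = 120);
translate([20, 20, 100]) cube([200, 200, 100]);
translate([80, 80, 200]) cube([80, 80, 60]);
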